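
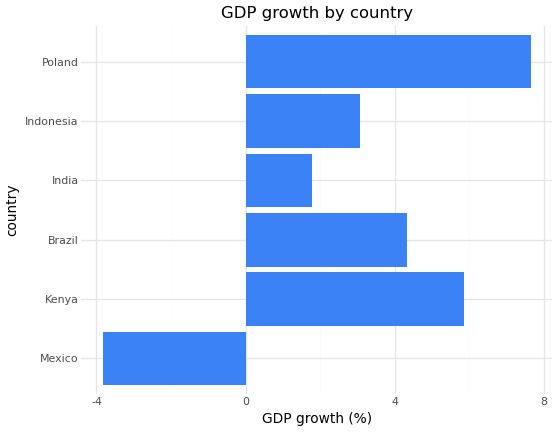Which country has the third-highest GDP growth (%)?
Brazil

Top 4: Poland ≈ 8, Kenya ≈ 6, Brazil ≈ 4, Indonesia ≈ 3.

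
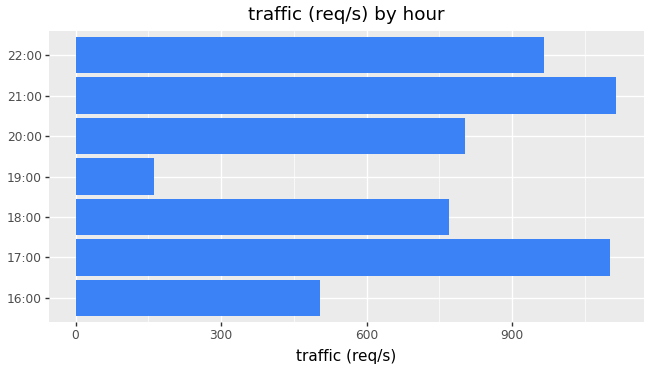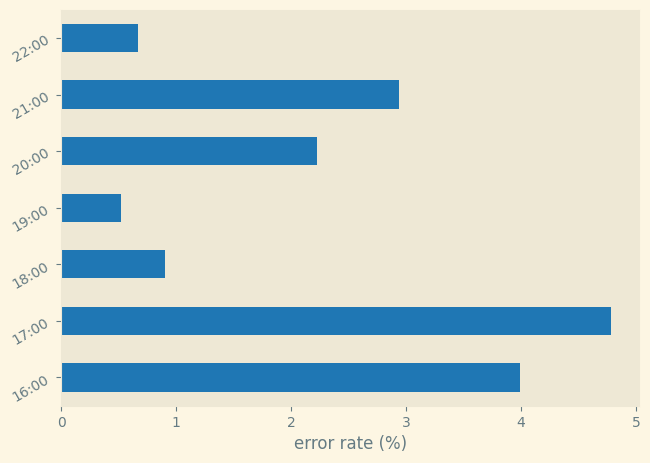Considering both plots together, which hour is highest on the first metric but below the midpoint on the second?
22:00

Chart 2 median error rate (%) ≈ 2; below-median hours: 18:00, 19:00, 22:00. Among those, 22:00 has the highest traffic (req/s) (≈ 1000).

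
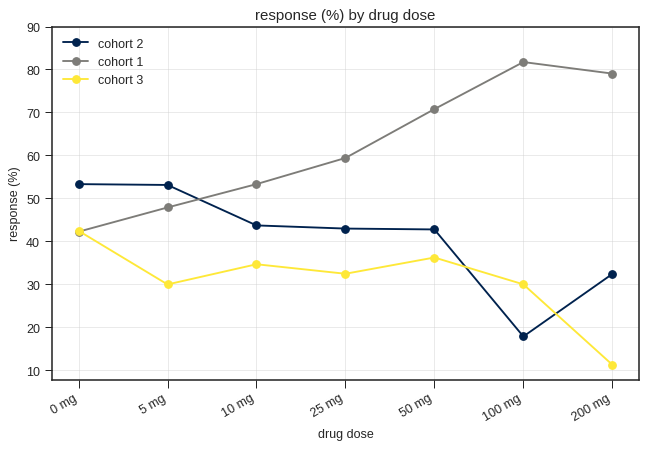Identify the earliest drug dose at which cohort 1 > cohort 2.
5 mg: cohort 1 ≈ 50 vs cohort 2 ≈ 50 (not yet); 10 mg: cohort 1 ≈ 50 vs cohort 2 ≈ 40 (first crossover).

10 mg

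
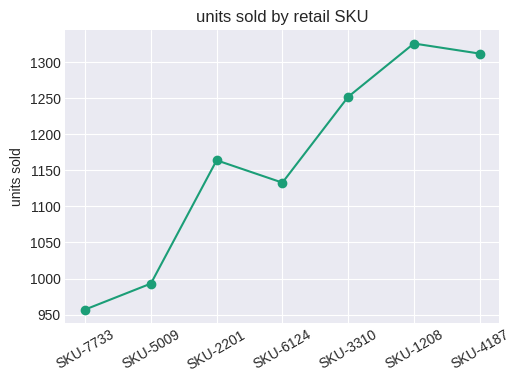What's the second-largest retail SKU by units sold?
SKU-4187

Top 3: SKU-1208 ≈ 1350, SKU-4187 ≈ 1300, SKU-3310 ≈ 1250.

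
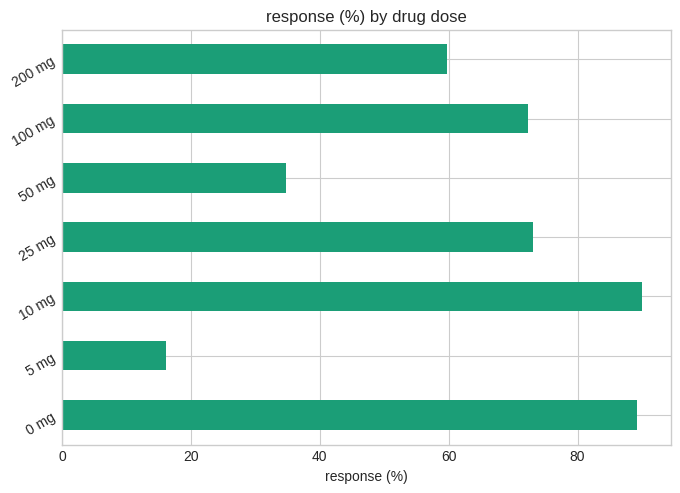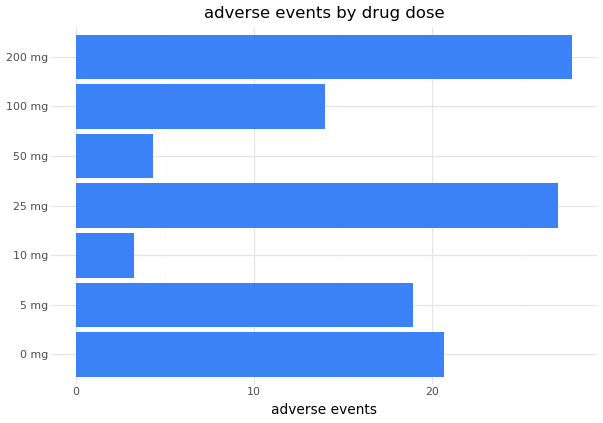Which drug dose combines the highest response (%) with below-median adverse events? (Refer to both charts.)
Chart 2 median adverse events ≈ 20; below-median drug doses: 10 mg, 50 mg, 100 mg. Among those, 10 mg has the highest response (%) (≈ 90).

10 mg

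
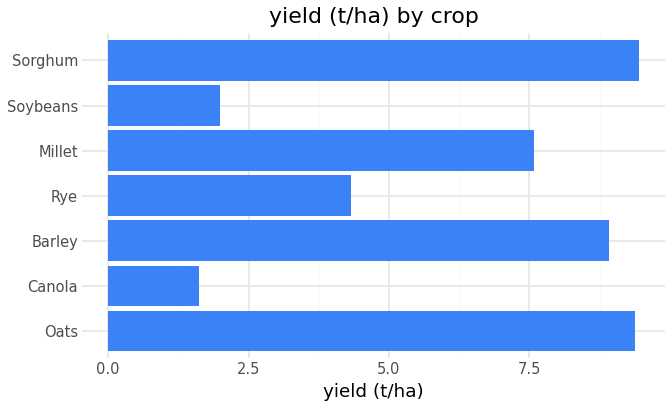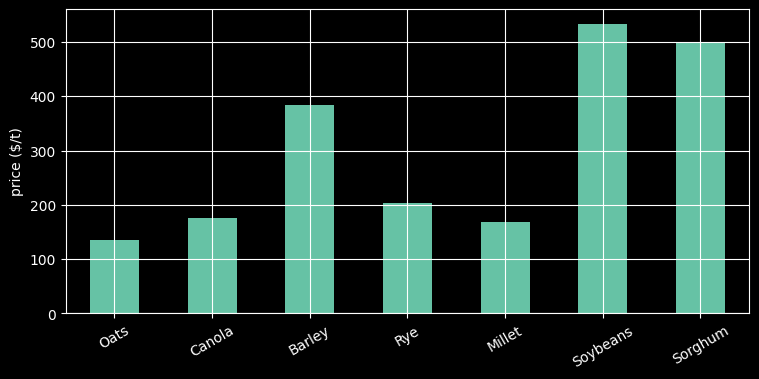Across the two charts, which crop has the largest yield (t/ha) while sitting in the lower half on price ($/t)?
Oats

Chart 2 median price ($/t) ≈ 200; below-median crops: Oats, Canola, Millet. Among those, Oats has the highest yield (t/ha) (≈ 9).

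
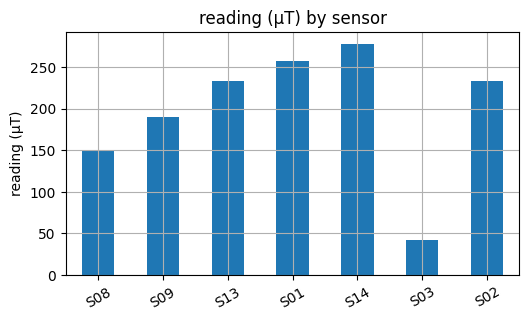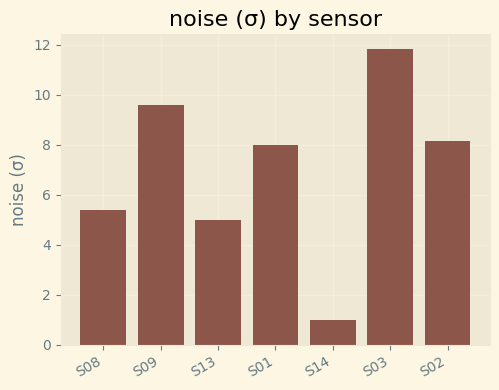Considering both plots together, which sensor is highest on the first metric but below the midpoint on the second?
Chart 2 median noise (σ) ≈ 8; below-median sensors: S08, S13, S14. Among those, S14 has the highest reading (µT) (≈ 300).

S14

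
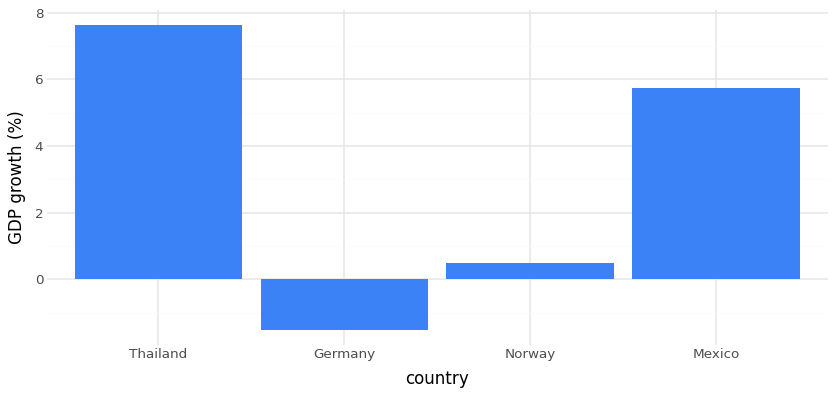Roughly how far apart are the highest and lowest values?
≈ 10

Max Thailand ≈ 8, min Germany ≈ -2; range ≈ 10.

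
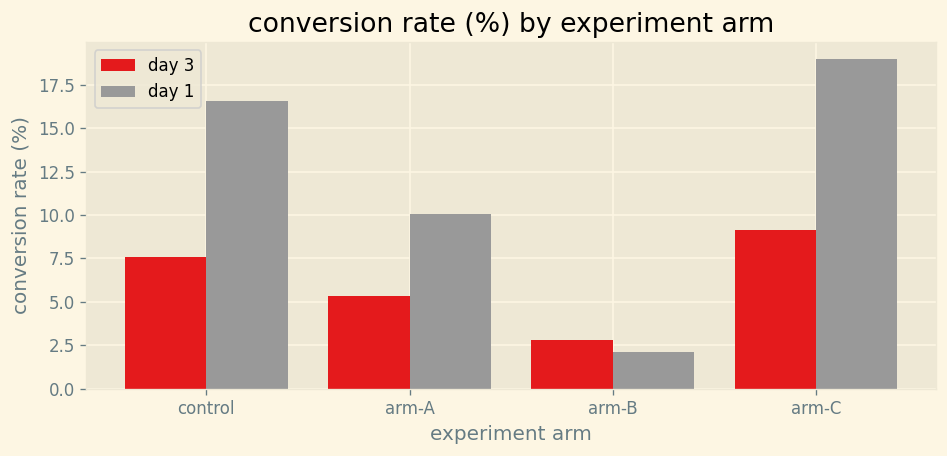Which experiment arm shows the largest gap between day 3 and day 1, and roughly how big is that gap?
arm-C: day 3 ≈ 10, day 1 ≈ 20 → gap ≈ 10. Next-largest (control) is only ≈ 8.

arm-C, ≈ 10 %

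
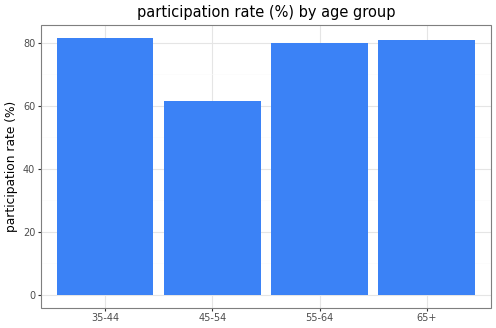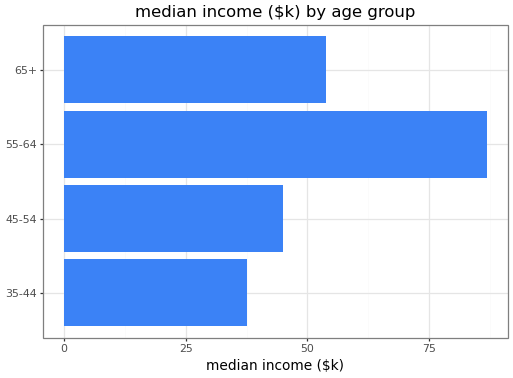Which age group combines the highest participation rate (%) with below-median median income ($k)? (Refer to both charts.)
Chart 2 median median income ($k) ≈ 50; below-median age groups: 35-44, 45-54. Among those, 35-44 has the highest participation rate (%) (≈ 80).

35-44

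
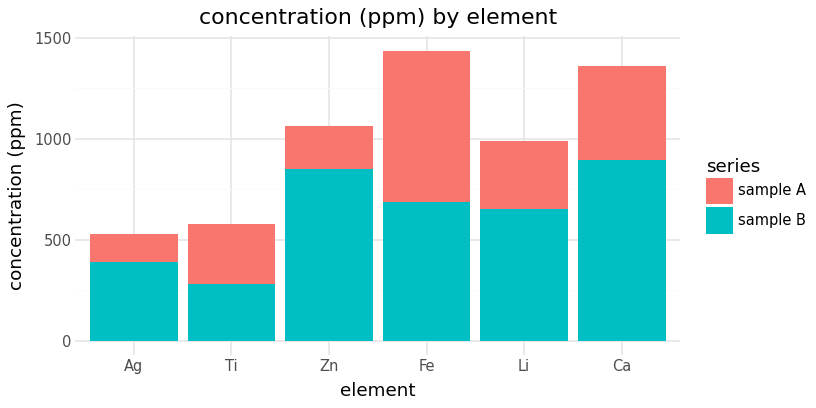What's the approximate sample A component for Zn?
sample A top ≈ 1000, bottom ≈ 800; segment ≈ 200.

≈ 200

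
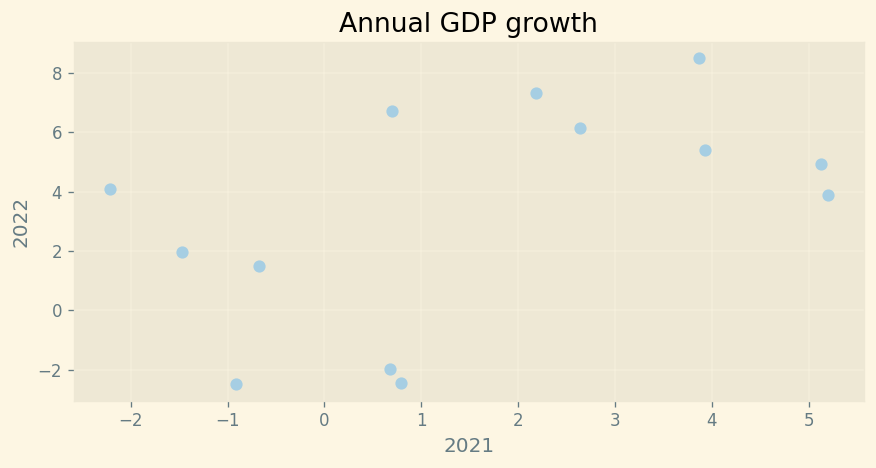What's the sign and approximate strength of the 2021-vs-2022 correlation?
positive, moderate

Points are positively correlated; moderate (|r| ≈ 0.5).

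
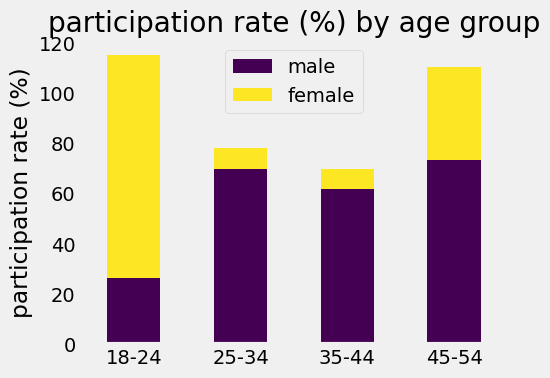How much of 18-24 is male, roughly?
male top ≈ 30, bottom ≈ 0; segment ≈ 30.

≈ 30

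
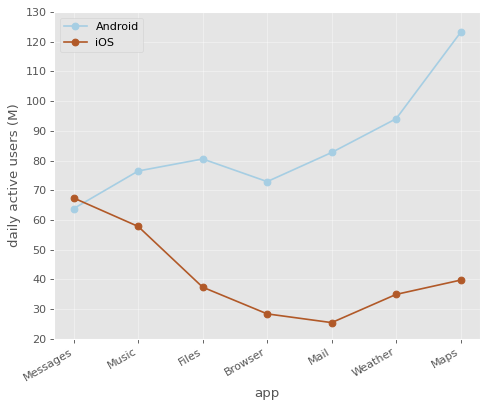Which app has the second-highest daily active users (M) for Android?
Top 3 for Android: Maps ≈ 120, Weather ≈ 90, Mail ≈ 80.

Weather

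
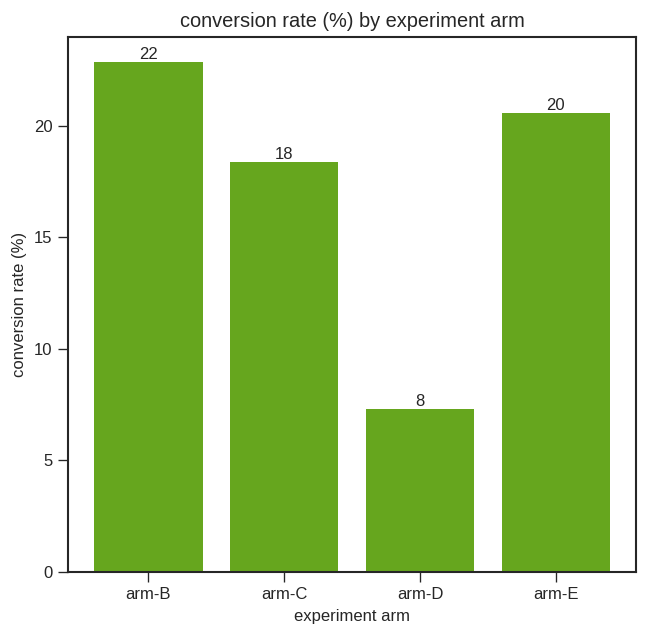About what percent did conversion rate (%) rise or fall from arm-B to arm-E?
≈ -9.1%

arm-B ≈ 22, arm-E ≈ 20; (20 − 22) / 22 ≈ -9.1%.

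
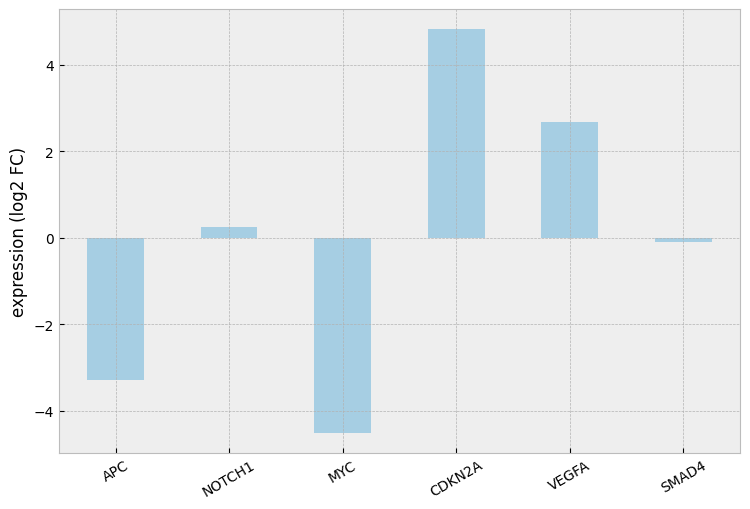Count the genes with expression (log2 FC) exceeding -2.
4

Above -2: NOTCH1, CDKN2A, VEGFA, SMAD4.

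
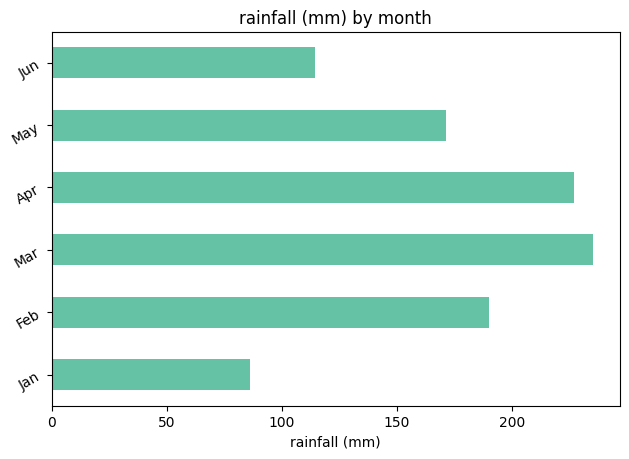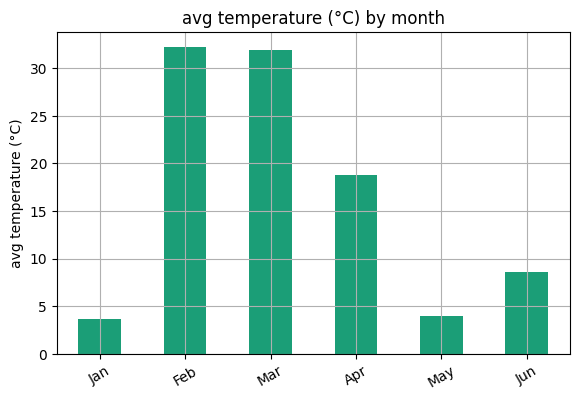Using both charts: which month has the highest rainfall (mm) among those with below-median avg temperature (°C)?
May

Chart 2 median avg temperature (°C) ≈ 15; below-median months: Jan, May, Jun. Among those, May has the highest rainfall (mm) (≈ 175).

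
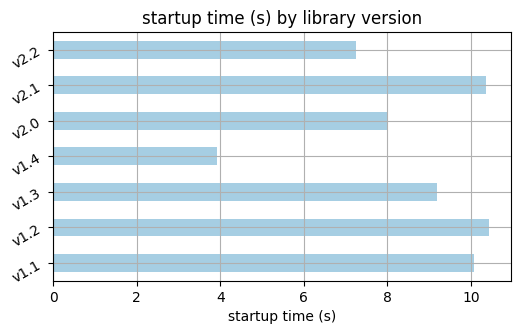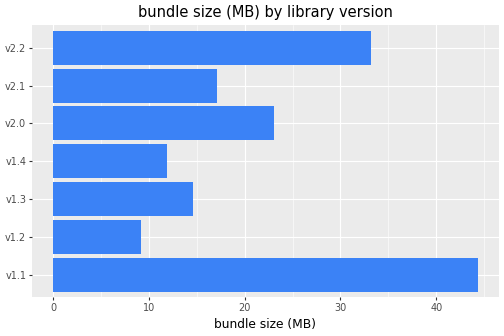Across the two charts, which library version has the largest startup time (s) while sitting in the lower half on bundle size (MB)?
Chart 2 median bundle size (MB) ≈ 15; below-median library versions: v1.2, v1.3, v1.4. Among those, v1.2 has the highest startup time (s) (≈ 10).

v1.2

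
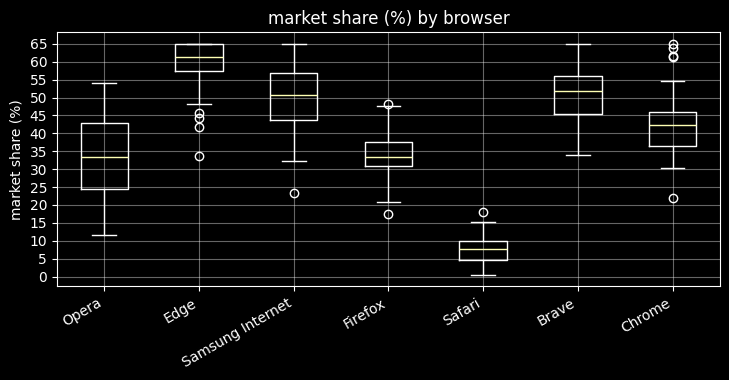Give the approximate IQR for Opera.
≈ 20

Q3 ≈ 45, Q1 ≈ 25; IQR ≈ 20.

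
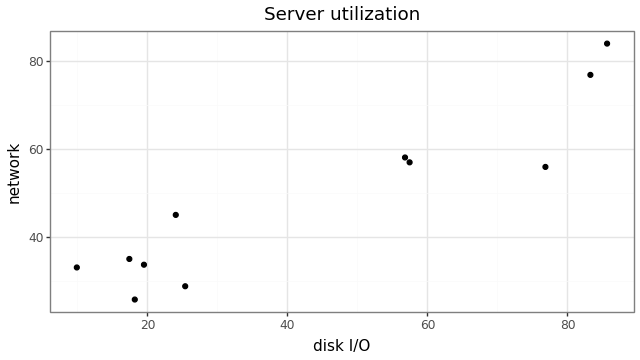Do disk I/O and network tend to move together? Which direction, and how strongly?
Points are positively correlated; strong (|r| ≈ 0.9).

positive, strong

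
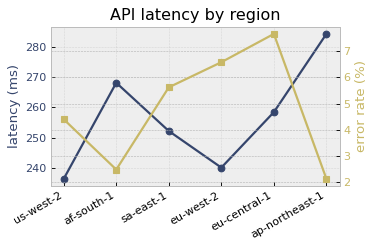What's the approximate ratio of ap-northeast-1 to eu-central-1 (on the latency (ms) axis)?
ap-northeast-1 ≈ 285, eu-central-1 ≈ 260; 285/260 ≈ 1.1.

≈ 1.1×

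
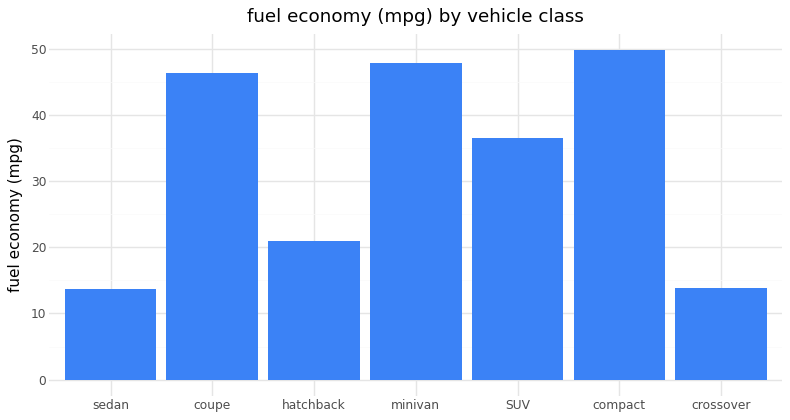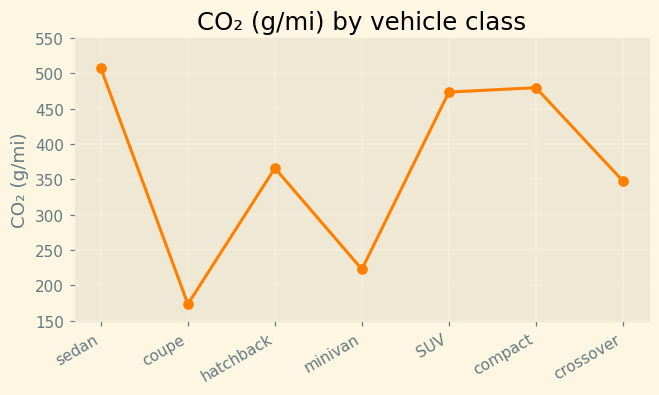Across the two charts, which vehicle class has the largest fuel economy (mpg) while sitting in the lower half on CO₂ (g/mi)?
Chart 2 median CO₂ (g/mi) ≈ 350; below-median vehicle classes: coupe, minivan, crossover. Among those, minivan has the highest fuel economy (mpg) (≈ 50).

minivan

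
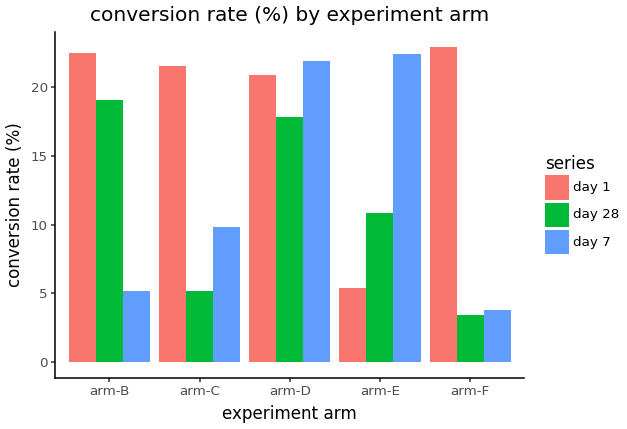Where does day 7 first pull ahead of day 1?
arm-C: day 7 ≈ 10 vs day 1 ≈ 22 (not yet); arm-D: day 7 ≈ 22 vs day 1 ≈ 20 (first crossover).

arm-D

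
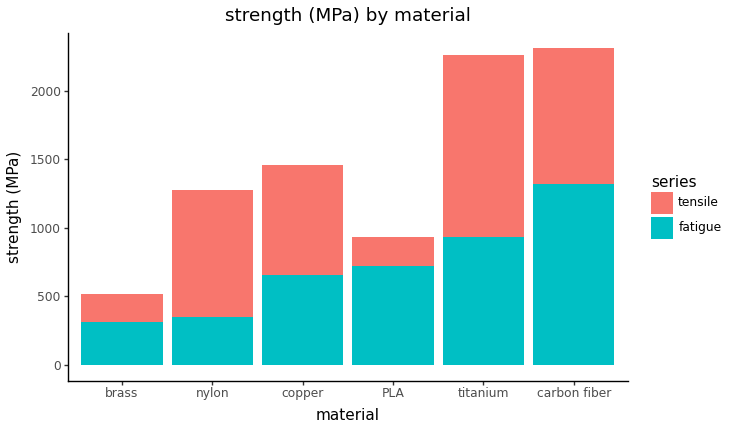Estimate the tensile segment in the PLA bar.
≈ 200

tensile top ≈ 1000, bottom ≈ 800; segment ≈ 200.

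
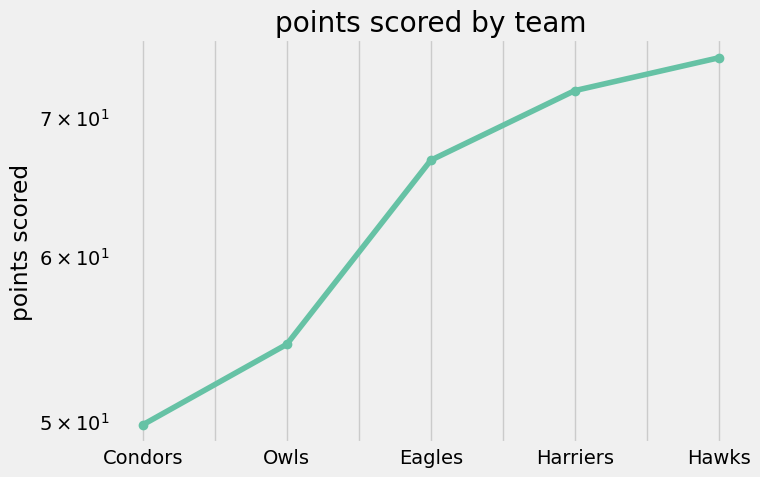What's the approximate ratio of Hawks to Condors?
Hawks ≈ 75, Condors ≈ 50; 75/50 ≈ 1.5.

≈ 1.5×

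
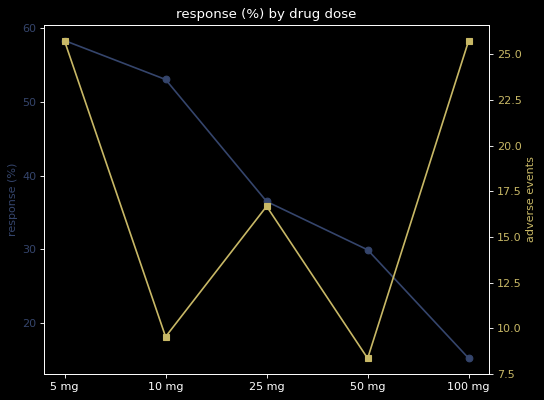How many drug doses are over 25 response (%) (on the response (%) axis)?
Above 25: 5 mg, 10 mg, 25 mg, 50 mg.

4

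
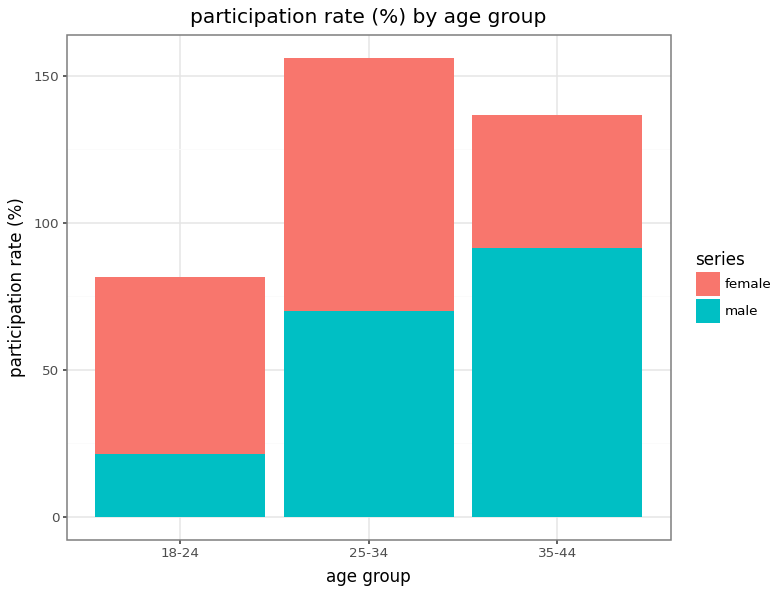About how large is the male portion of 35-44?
male top ≈ 100, bottom ≈ 0; segment ≈ 100.

≈ 100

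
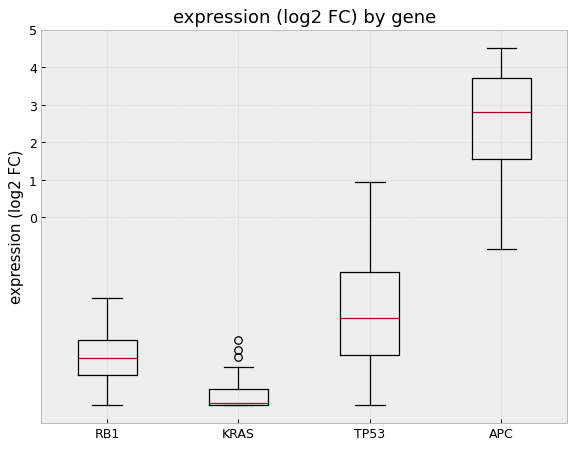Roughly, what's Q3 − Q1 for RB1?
Q3 ≈ -3, Q1 ≈ -4; IQR ≈ 1.

≈ 1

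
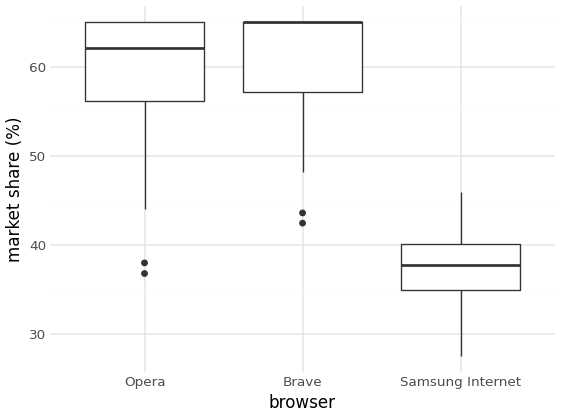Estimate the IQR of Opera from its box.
Q3 ≈ 65, Q1 ≈ 55; IQR ≈ 10.

≈ 10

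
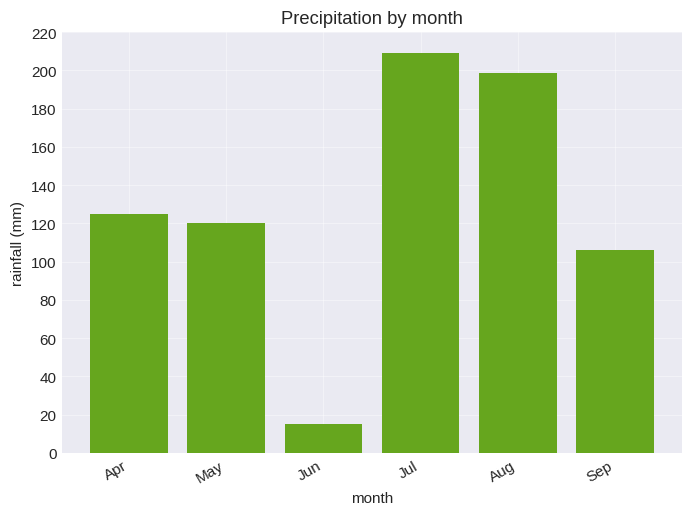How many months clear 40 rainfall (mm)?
Above 40: Apr, May, Jul, Aug, Sep.

5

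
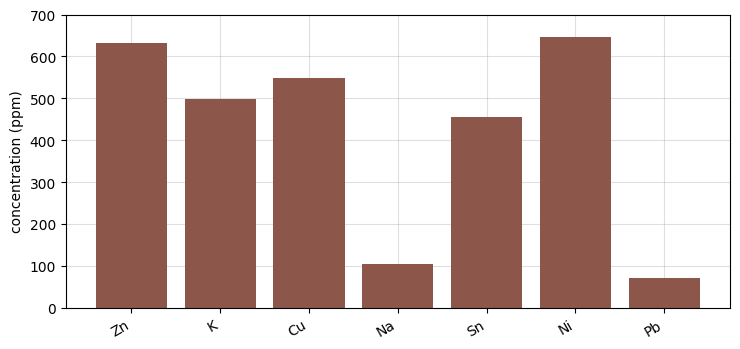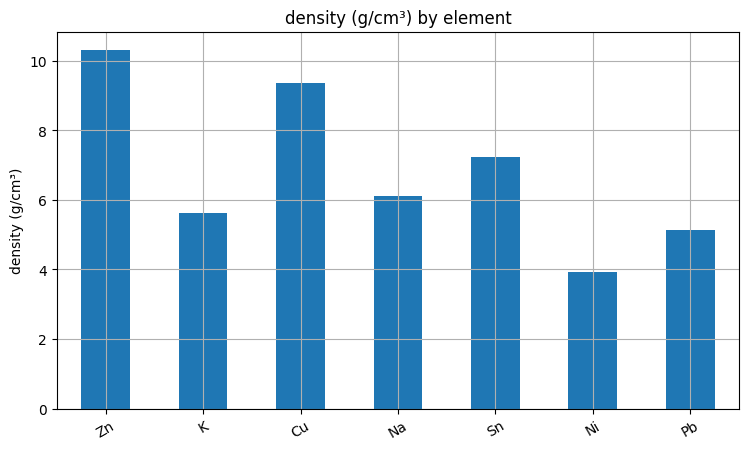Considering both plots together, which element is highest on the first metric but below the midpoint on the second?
Ni

Chart 2 median density (g/cm³) ≈ 6; below-median elements: K, Ni, Pb. Among those, Ni has the highest concentration (ppm) (≈ 600).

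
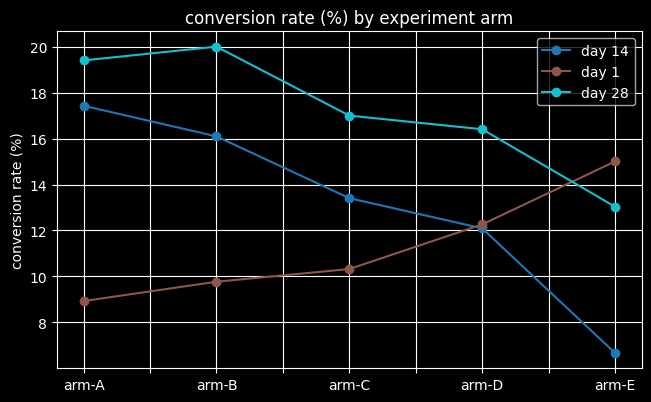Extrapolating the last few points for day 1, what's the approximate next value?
Last three: 10, 12, 16 → slope ≈ 3/step → next ≈ 19.

≈ 19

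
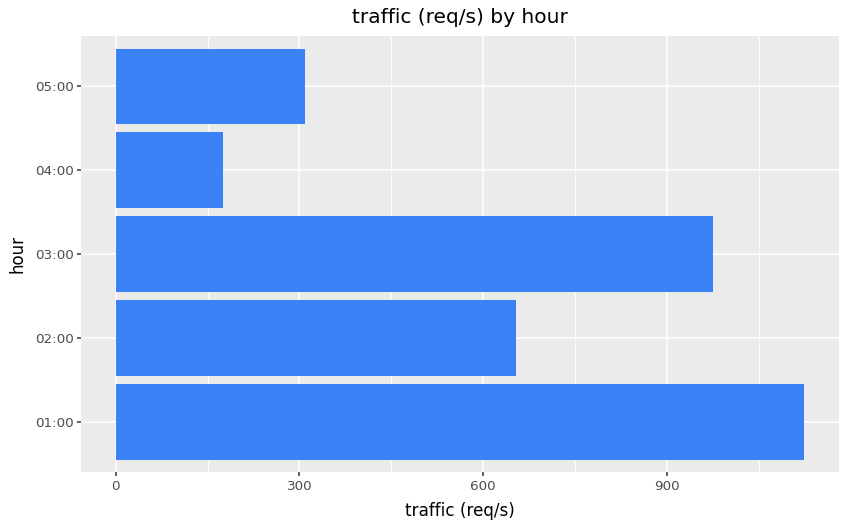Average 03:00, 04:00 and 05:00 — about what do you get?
≈ 500

(1000 + 200 + 300) / 3 ≈ 500.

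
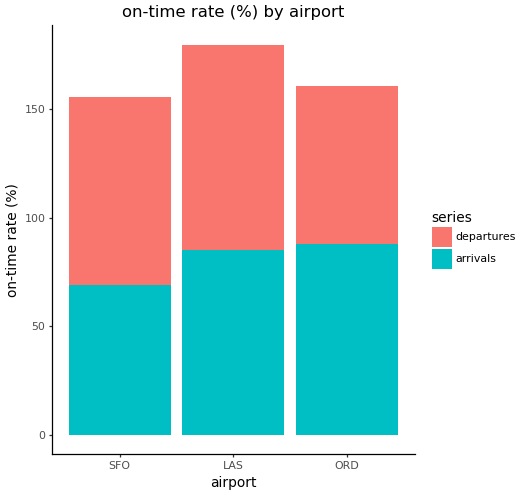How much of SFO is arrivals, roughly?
≈ 60

arrivals top ≈ 60, bottom ≈ 0; segment ≈ 60.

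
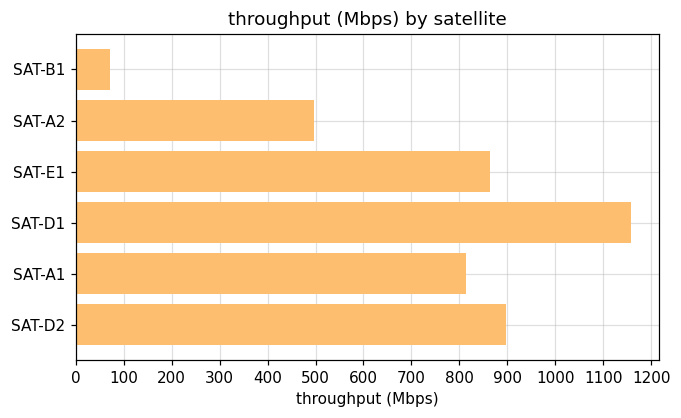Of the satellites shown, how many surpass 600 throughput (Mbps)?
4

Above 600: SAT-E1, SAT-D1, SAT-A1, SAT-D2.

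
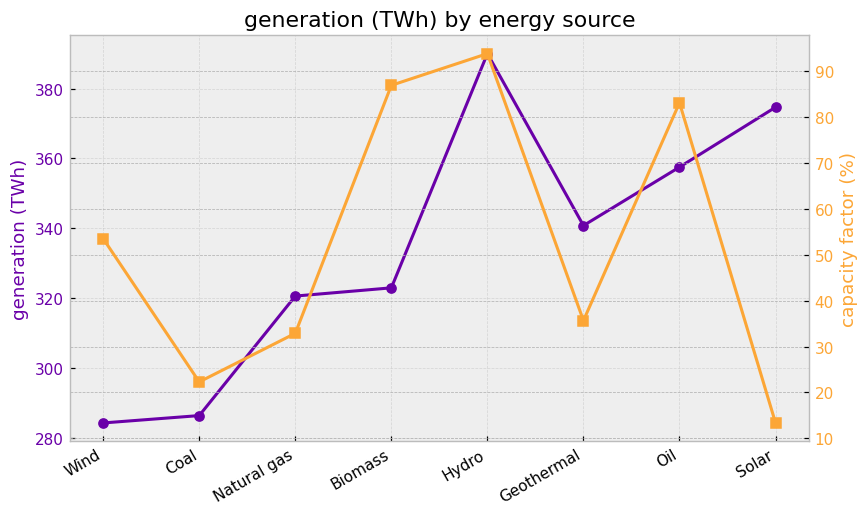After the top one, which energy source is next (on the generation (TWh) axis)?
Top 3 (on the generation (TWh) axis): Hydro ≈ 390, Solar ≈ 370, Oil ≈ 360.

Solar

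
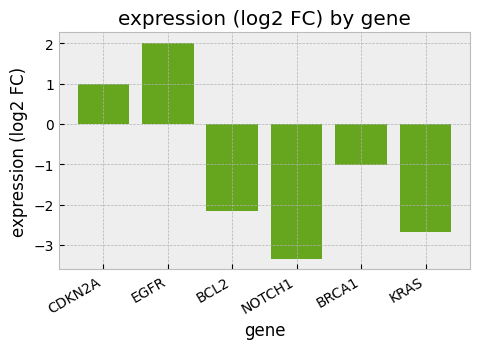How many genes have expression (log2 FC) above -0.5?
2

Above -0.5: CDKN2A, EGFR.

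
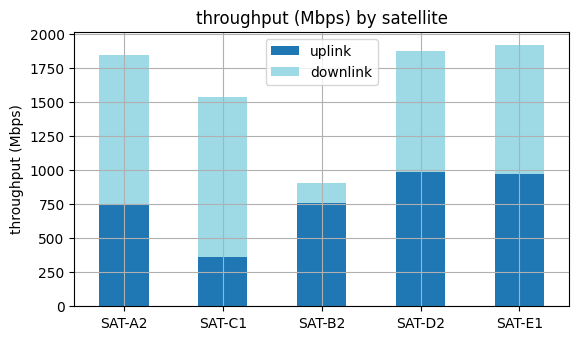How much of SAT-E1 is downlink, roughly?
≈ 1000

downlink top ≈ 2000, bottom ≈ 1000; segment ≈ 1000.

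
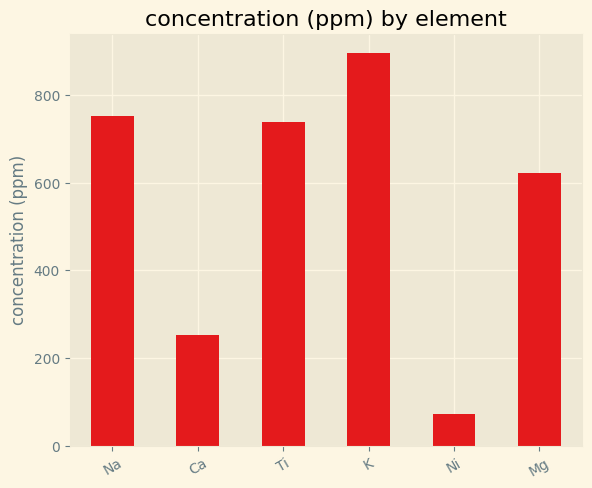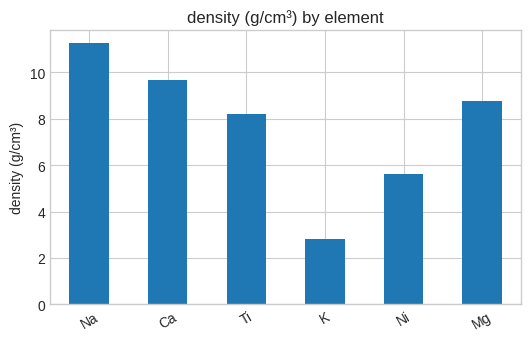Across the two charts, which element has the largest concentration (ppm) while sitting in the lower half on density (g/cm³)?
K

Chart 2 median density (g/cm³) ≈ 8; below-median elements: Ti, K, Ni. Among those, K has the highest concentration (ppm) (≈ 900).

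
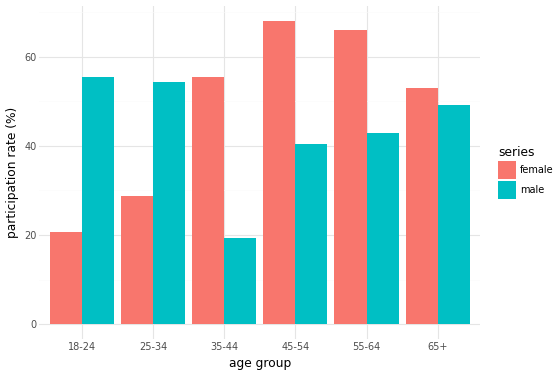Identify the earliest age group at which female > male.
25-34: female ≈ 30 vs male ≈ 50 (not yet); 35-44: female ≈ 60 vs male ≈ 20 (first crossover).

35-44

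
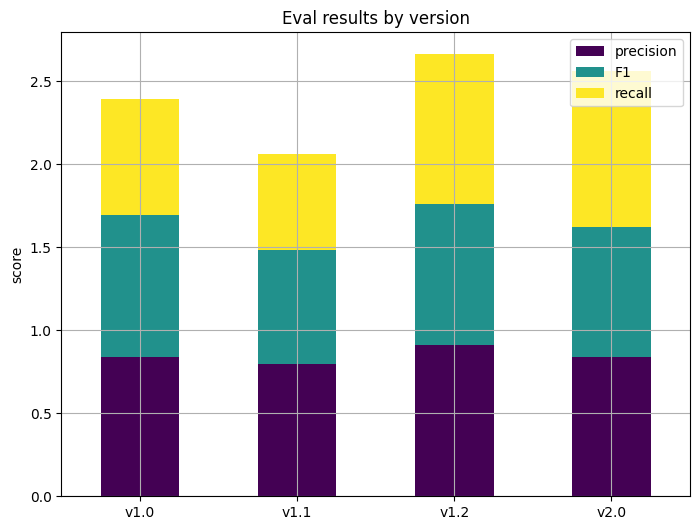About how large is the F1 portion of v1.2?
F1 top ≈ 2.0, bottom ≈ 1.0; segment ≈ 1.0.

≈ 1.0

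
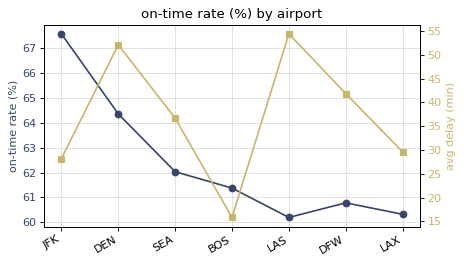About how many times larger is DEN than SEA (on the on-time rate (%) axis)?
DEN ≈ 64, SEA ≈ 62; 64/62 ≈ 1.03.

≈ 1.03×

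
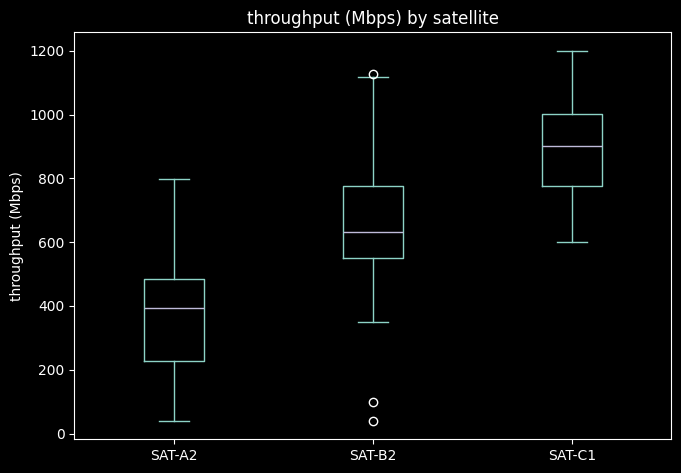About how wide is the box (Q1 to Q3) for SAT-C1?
≈ 200

Q3 ≈ 1000, Q1 ≈ 800; IQR ≈ 200.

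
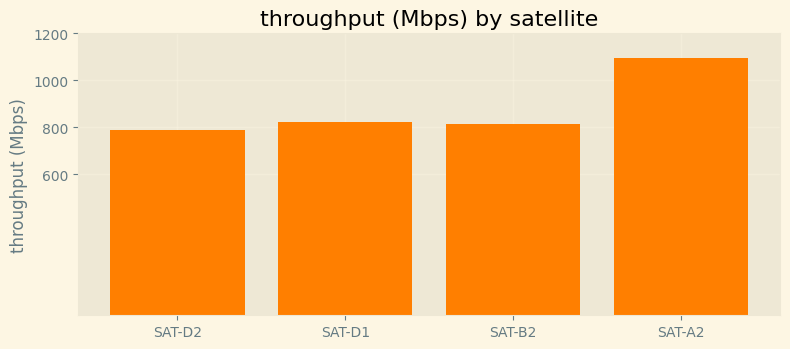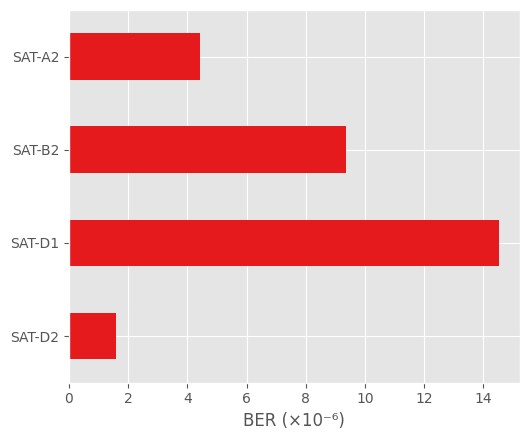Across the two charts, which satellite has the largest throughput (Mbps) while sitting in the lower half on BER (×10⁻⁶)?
Chart 2 median BER (×10⁻⁶) ≈ 6; below-median satellites: SAT-D2, SAT-A2. Among those, SAT-A2 has the highest throughput (Mbps) (≈ 1000).

SAT-A2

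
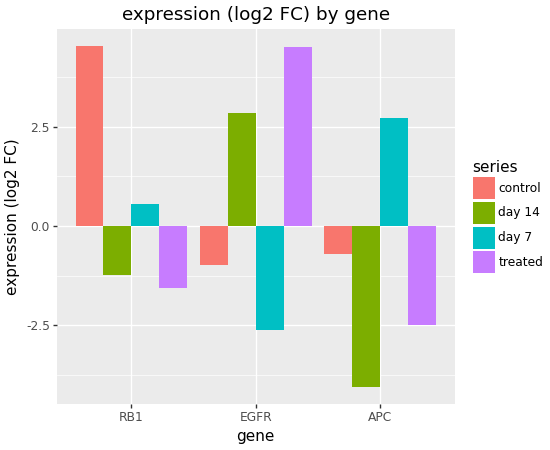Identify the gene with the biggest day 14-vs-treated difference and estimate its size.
EGFR: day 14 ≈ 3, treated ≈ 5 → gap ≈ 2. Next-largest (APC) is only ≈ 1.

EGFR, ≈ 2 log2 FC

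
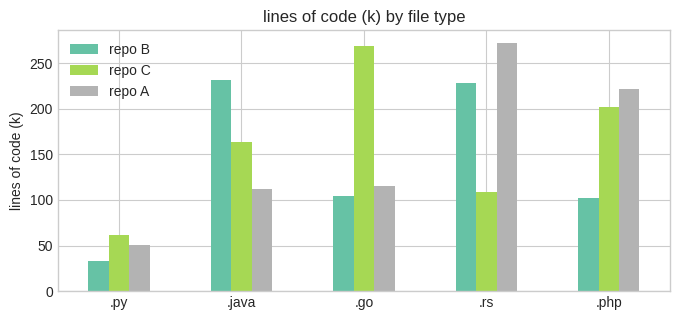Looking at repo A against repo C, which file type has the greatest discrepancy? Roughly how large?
.rs, ≈ 175 k

.rs: repo A ≈ 275, repo C ≈ 100 → gap ≈ 175. Next-largest (.go) is only ≈ 150.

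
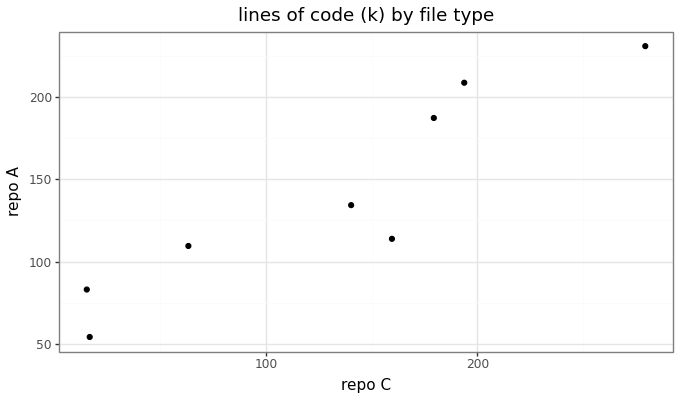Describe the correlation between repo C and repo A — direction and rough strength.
Points are positively correlated; strong (|r| ≈ 0.9).

positive, strong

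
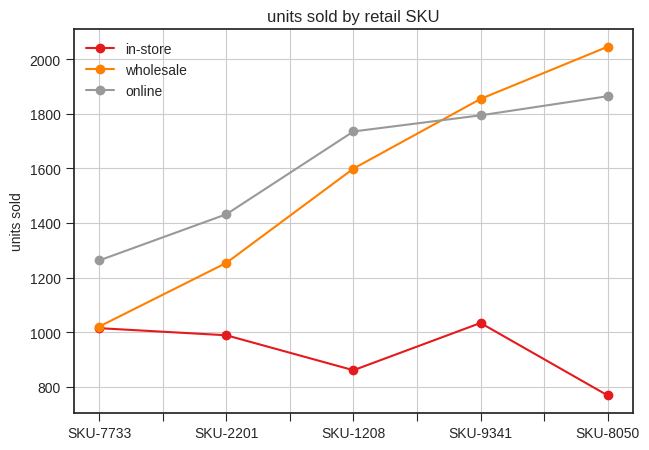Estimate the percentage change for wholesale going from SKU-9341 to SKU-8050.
SKU-9341 ≈ 1800, SKU-8050 ≈ 2000; (2000 − 1800) / 1800 ≈ +11.1%.

≈ +11.1%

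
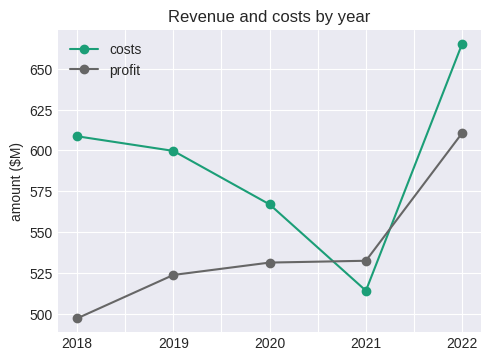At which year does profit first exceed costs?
2021

2020: profit ≈ 540 vs costs ≈ 560 (not yet); 2021: profit ≈ 540 vs costs ≈ 520 (first crossover).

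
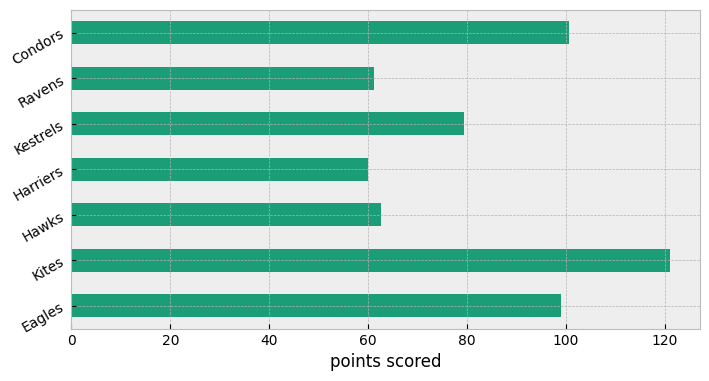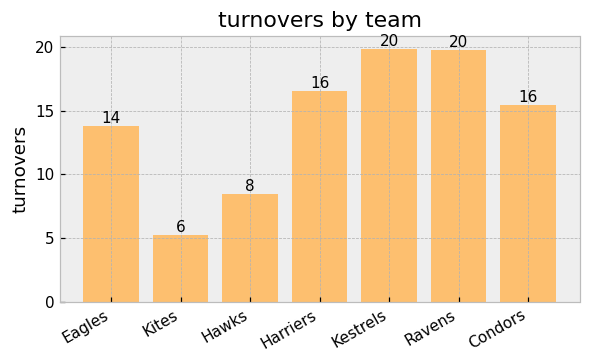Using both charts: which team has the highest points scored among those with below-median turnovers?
Kites

Chart 2 median turnovers ≈ 16; below-median teams: Eagles, Kites, Hawks. Among those, Kites has the highest points scored (≈ 120).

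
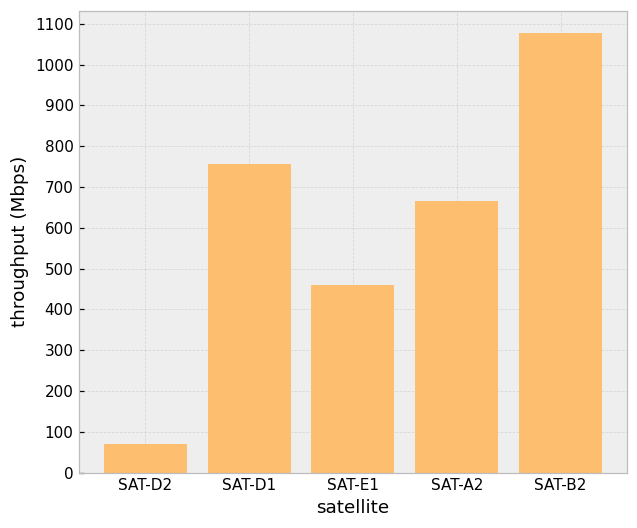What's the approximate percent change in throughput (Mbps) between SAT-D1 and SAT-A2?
≈ -12.5%

SAT-D1 ≈ 800, SAT-A2 ≈ 700; (700 − 800) / 800 ≈ -12.5%.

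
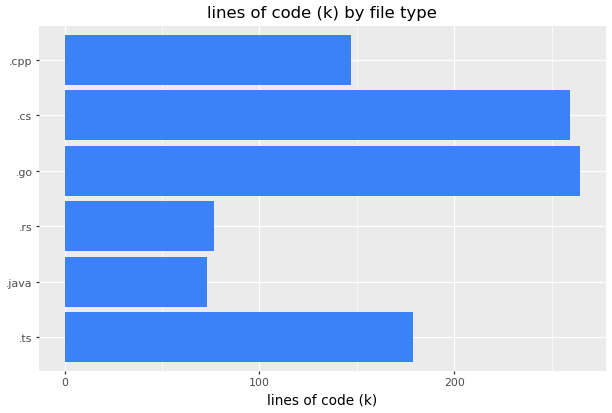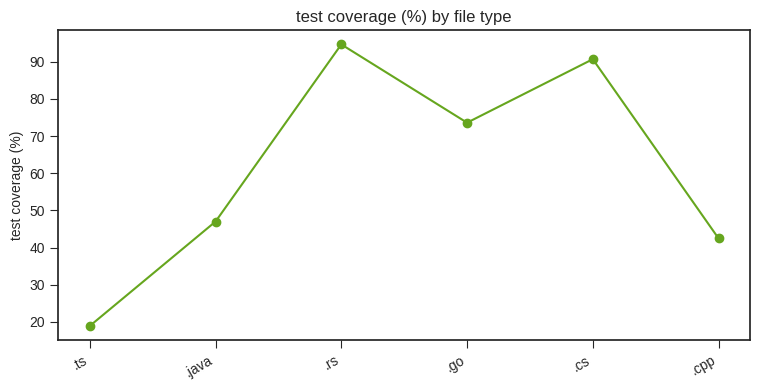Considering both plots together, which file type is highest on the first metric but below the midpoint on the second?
Chart 2 median test coverage (%) ≈ 60; below-median file types: .ts, .java, .cpp. Among those, .ts has the highest lines of code (k) (≈ 175).

.ts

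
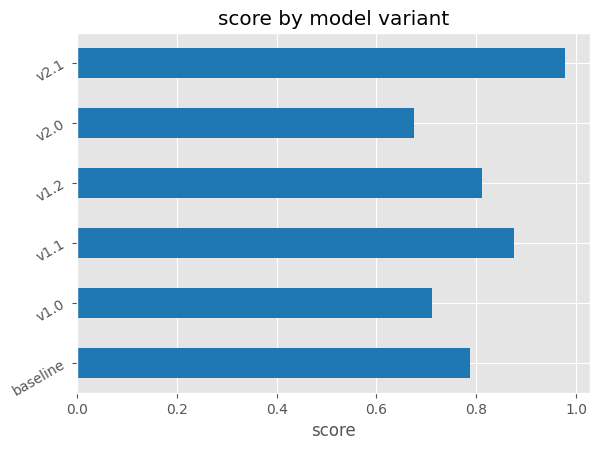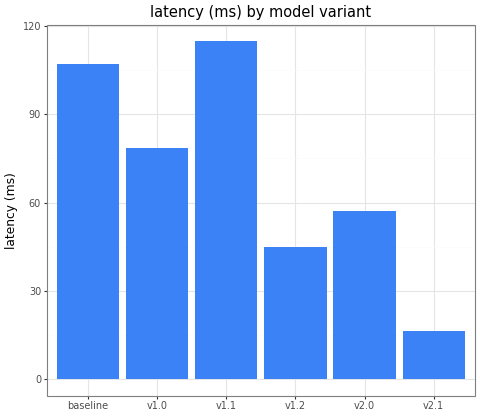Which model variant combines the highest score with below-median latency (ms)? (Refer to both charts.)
Chart 2 median latency (ms) ≈ 60; below-median model variants: v1.2, v2.0, v2.1. Among those, v2.1 has the highest score (≈ 1).

v2.1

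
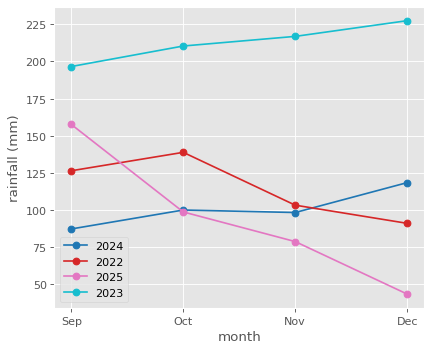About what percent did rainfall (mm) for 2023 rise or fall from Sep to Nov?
≈ +10%

Sep ≈ 200, Nov ≈ 220; (220 − 200) / 200 ≈ +10%.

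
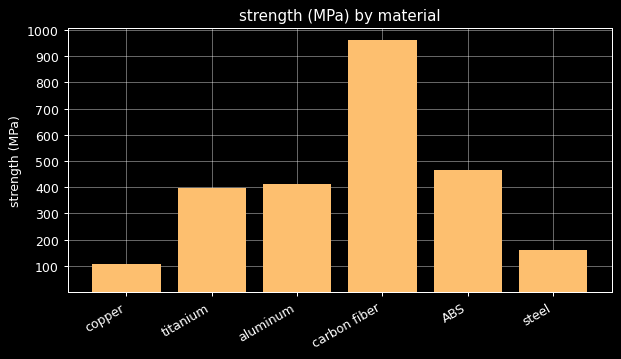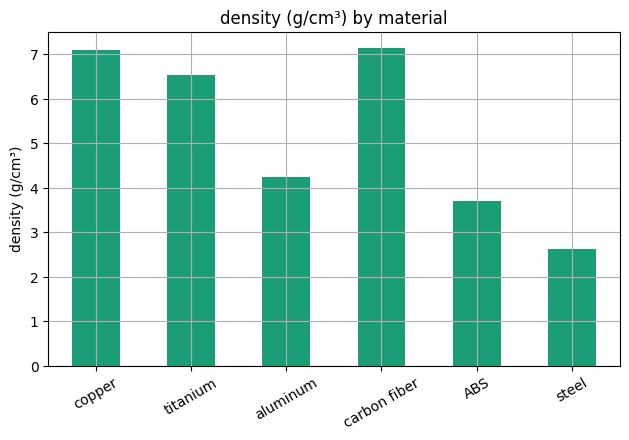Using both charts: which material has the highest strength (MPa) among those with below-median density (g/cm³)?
Chart 2 median density (g/cm³) ≈ 5; below-median materials: aluminum, ABS, steel. Among those, ABS has the highest strength (MPa) (≈ 500).

ABS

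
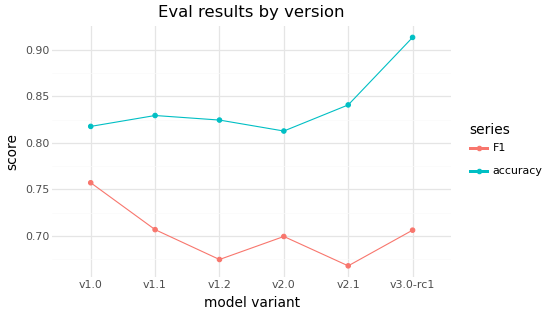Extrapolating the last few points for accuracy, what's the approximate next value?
≈ 0.95

Last three: 0.80, 0.85, 0.90 → slope ≈ 0.05/step → next ≈ 0.95.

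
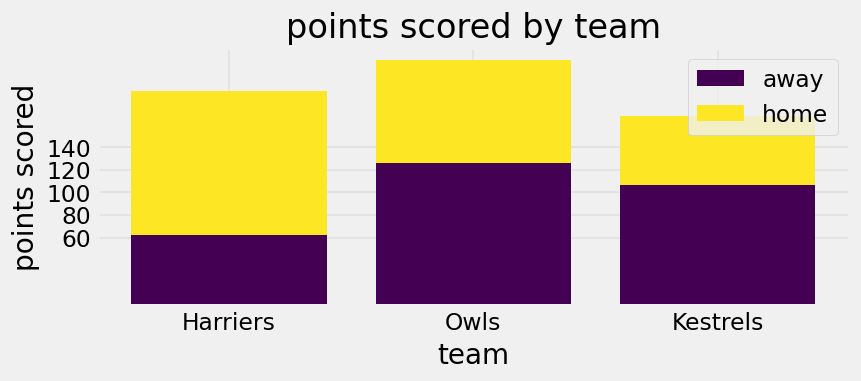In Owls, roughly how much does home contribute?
≈ 100

home top ≈ 220, bottom ≈ 120; segment ≈ 100.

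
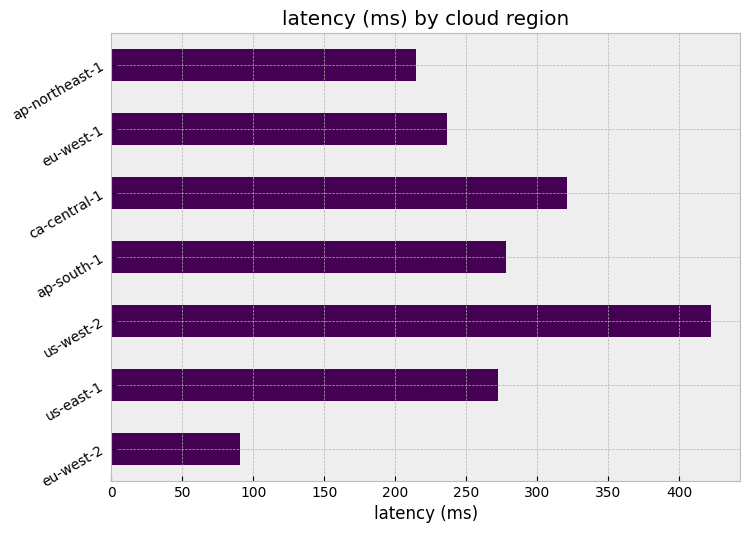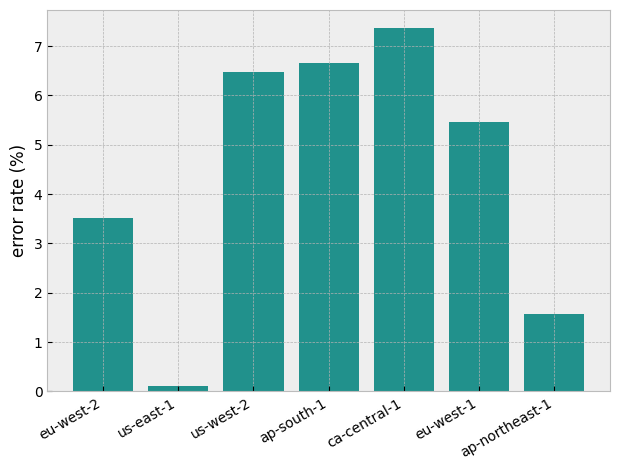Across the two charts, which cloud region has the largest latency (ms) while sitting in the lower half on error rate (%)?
us-east-1

Chart 2 median error rate (%) ≈ 5; below-median cloud regions: eu-west-2, us-east-1, ap-northeast-1. Among those, us-east-1 has the highest latency (ms) (≈ 250).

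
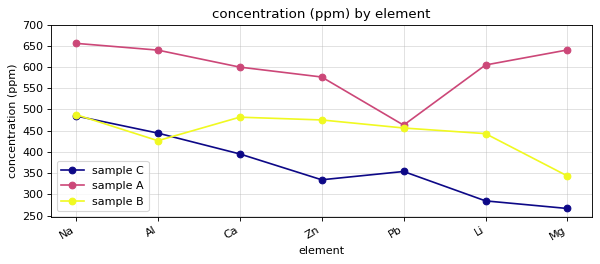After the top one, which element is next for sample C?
Al

Top 3 for sample C: Na ≈ 500, Al ≈ 450, Ca ≈ 400.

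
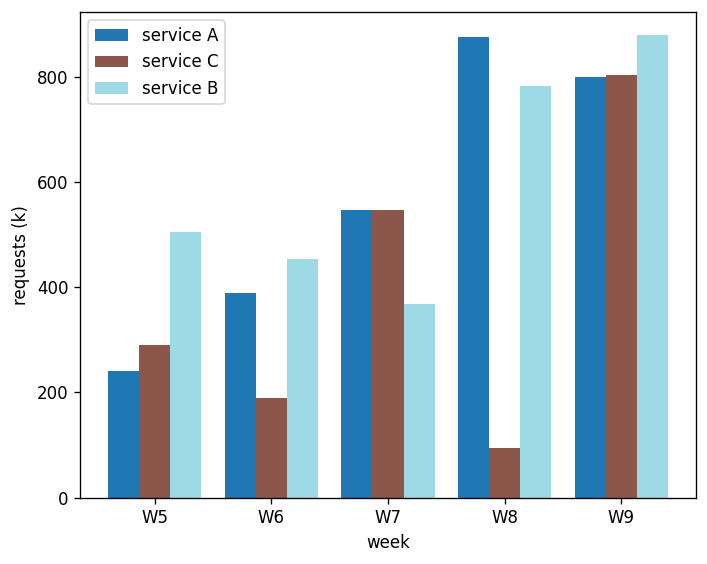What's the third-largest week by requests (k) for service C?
W5

Top 4 for service C: W9 ≈ 800, W7 ≈ 500, W5 ≈ 300, W6 ≈ 200.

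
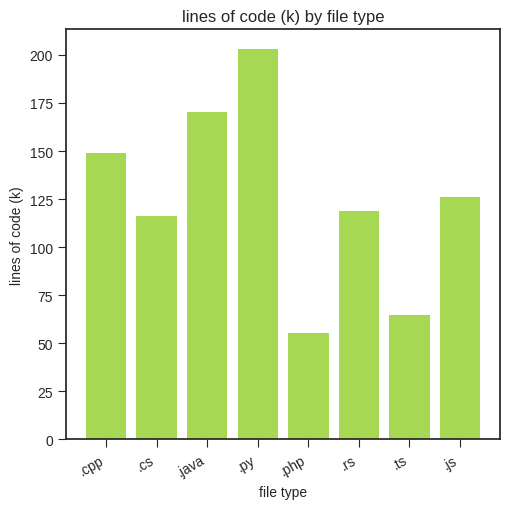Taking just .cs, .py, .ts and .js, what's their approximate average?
(120 + 200 + 60 + 120) / 4 ≈ 125.

≈ 125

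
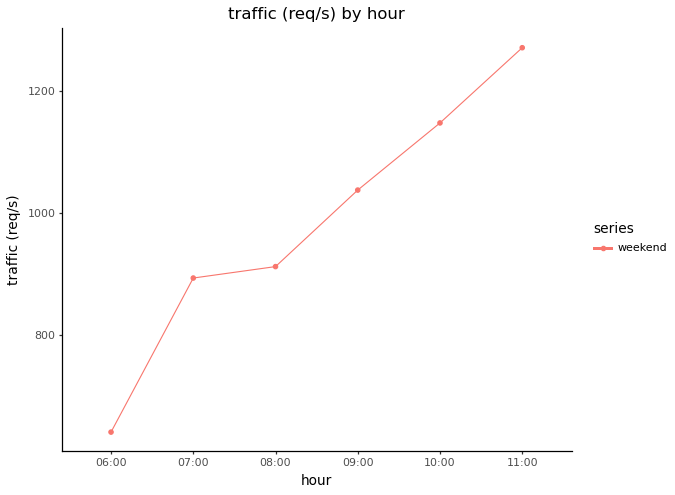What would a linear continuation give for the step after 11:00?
Last three: 1000, 1100, 1300 → slope ≈ 150/step → next ≈ 1450.

≈ 1450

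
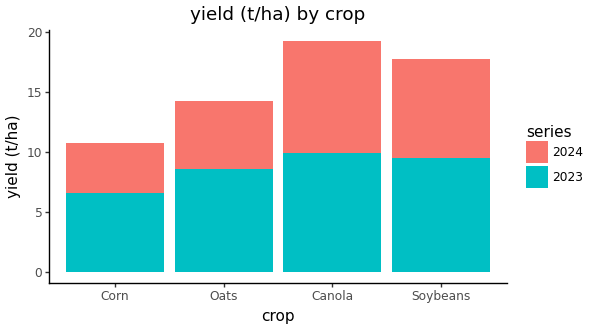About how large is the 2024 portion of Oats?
2024 top ≈ 14, bottom ≈ 8; segment ≈ 6.

≈ 6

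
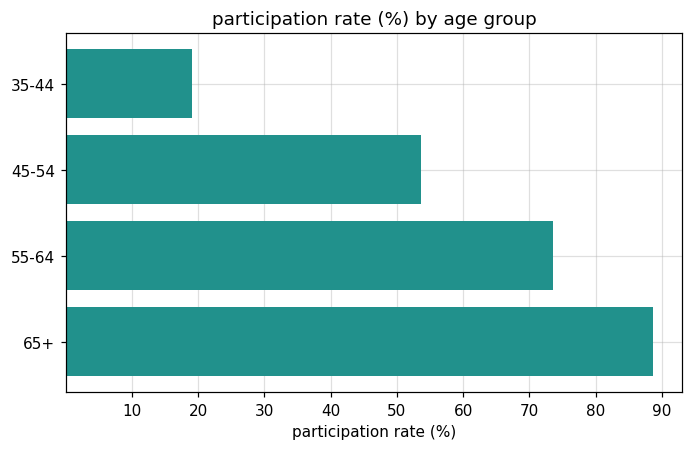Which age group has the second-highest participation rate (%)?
Top 3: 65+ ≈ 90, 55-64 ≈ 70, 45-54 ≈ 50.

55-64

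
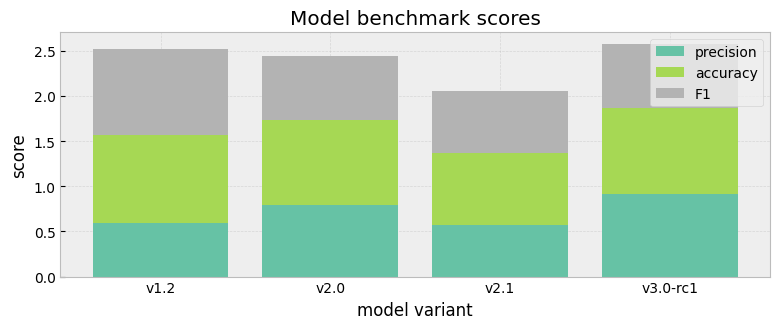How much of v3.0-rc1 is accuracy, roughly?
accuracy top ≈ 2.0, bottom ≈ 1.0; segment ≈ 1.0.

≈ 1.0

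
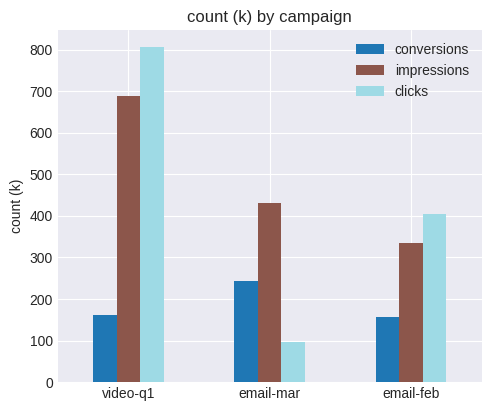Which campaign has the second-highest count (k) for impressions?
Top 3 for impressions: video-q1 ≈ 700, email-mar ≈ 400, email-feb ≈ 300.

email-mar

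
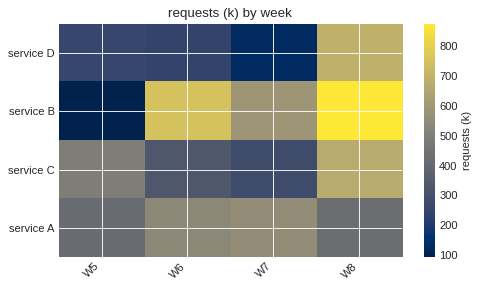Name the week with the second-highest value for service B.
Top 3 for service B: W8 ≈ 900, W6 ≈ 800, W7 ≈ 600.

W6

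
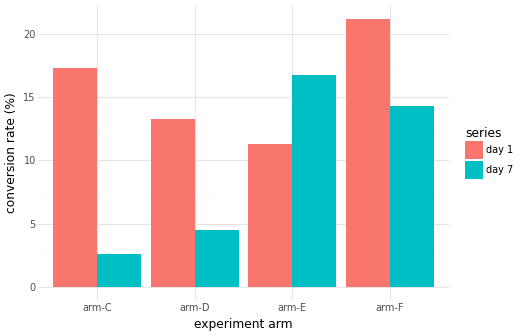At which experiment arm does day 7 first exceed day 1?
arm-E

arm-D: day 7 ≈ 4 vs day 1 ≈ 14 (not yet); arm-E: day 7 ≈ 16 vs day 1 ≈ 12 (first crossover).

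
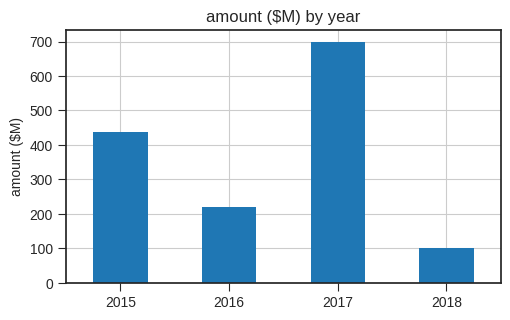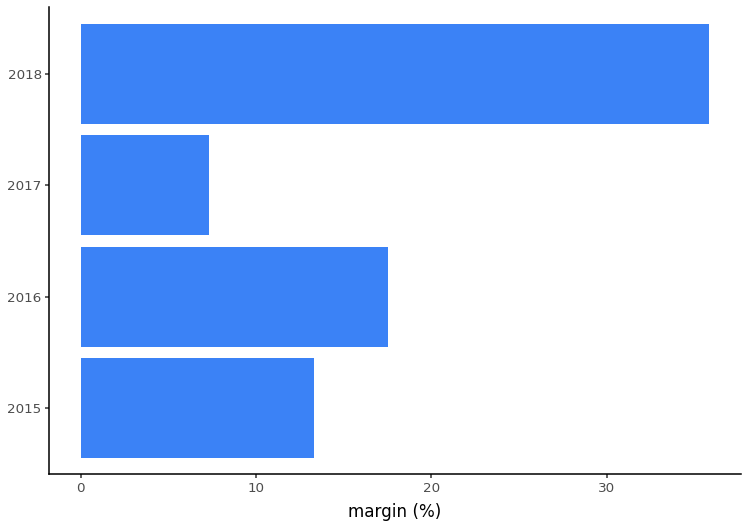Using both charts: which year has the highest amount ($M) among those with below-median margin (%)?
2017

Chart 2 median margin (%) ≈ 15; below-median years: 2015, 2017. Among those, 2017 has the highest amount ($M) (≈ 700).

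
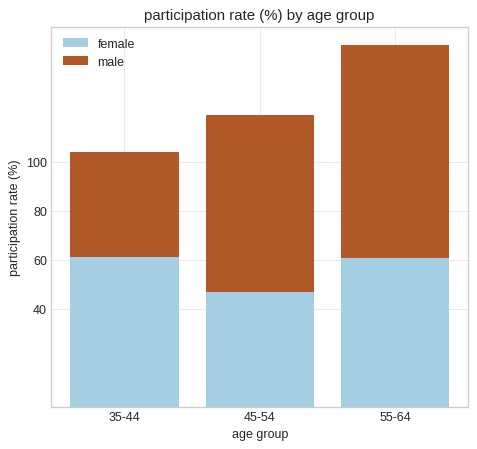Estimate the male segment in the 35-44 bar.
male top ≈ 100, bottom ≈ 60; segment ≈ 40.

≈ 40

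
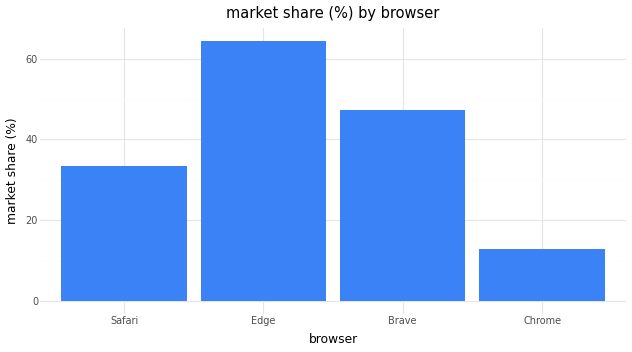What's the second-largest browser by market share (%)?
Brave

Top 3: Edge ≈ 60, Brave ≈ 50, Safari ≈ 30.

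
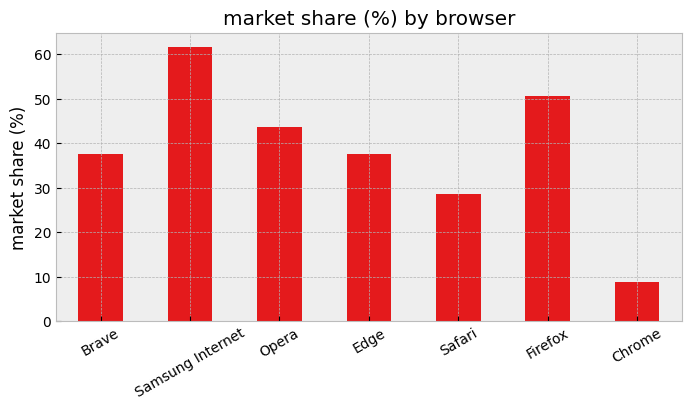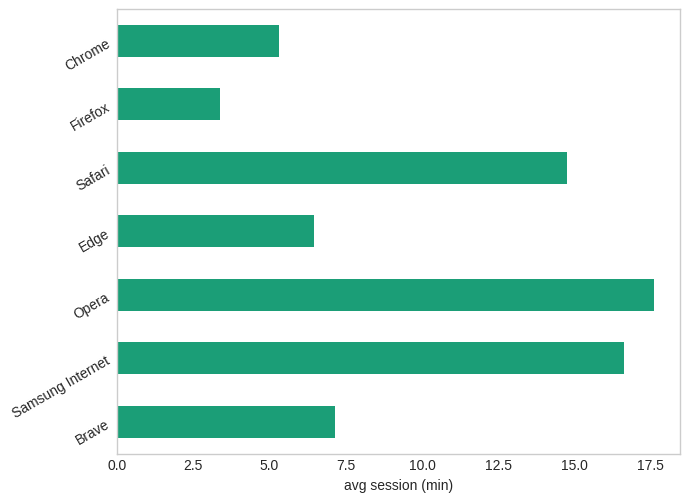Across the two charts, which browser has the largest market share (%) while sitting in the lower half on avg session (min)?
Chart 2 median avg session (min) ≈ 8; below-median browsers: Edge, Firefox, Chrome. Among those, Firefox has the highest market share (%) (≈ 50).

Firefox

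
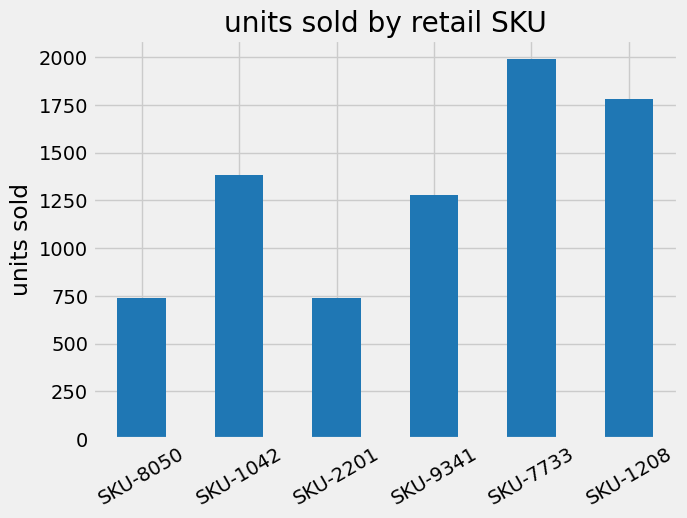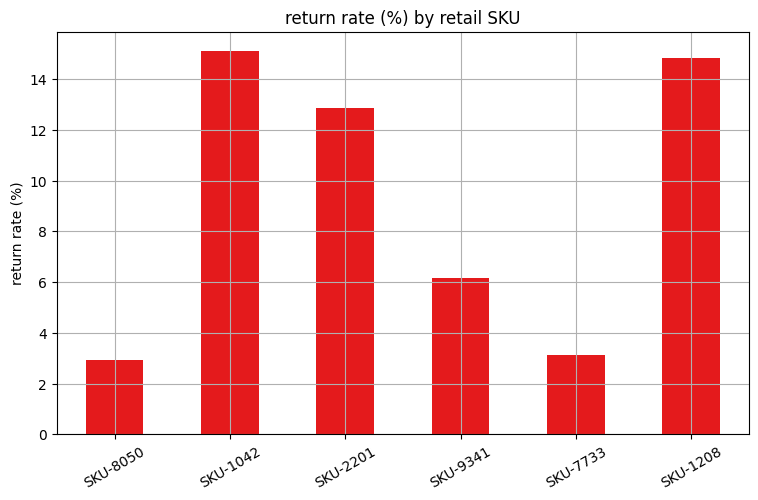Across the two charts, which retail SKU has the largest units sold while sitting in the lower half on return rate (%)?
Chart 2 median return rate (%) ≈ 10; below-median retail SKUs: SKU-8050, SKU-9341, SKU-7733. Among those, SKU-7733 has the highest units sold (≈ 2000).

SKU-7733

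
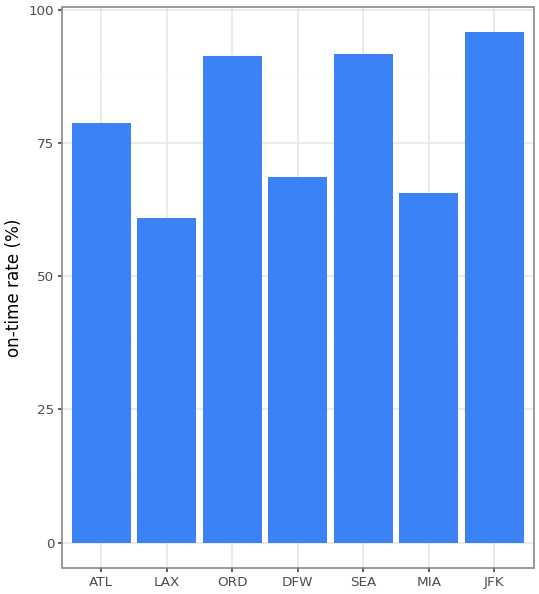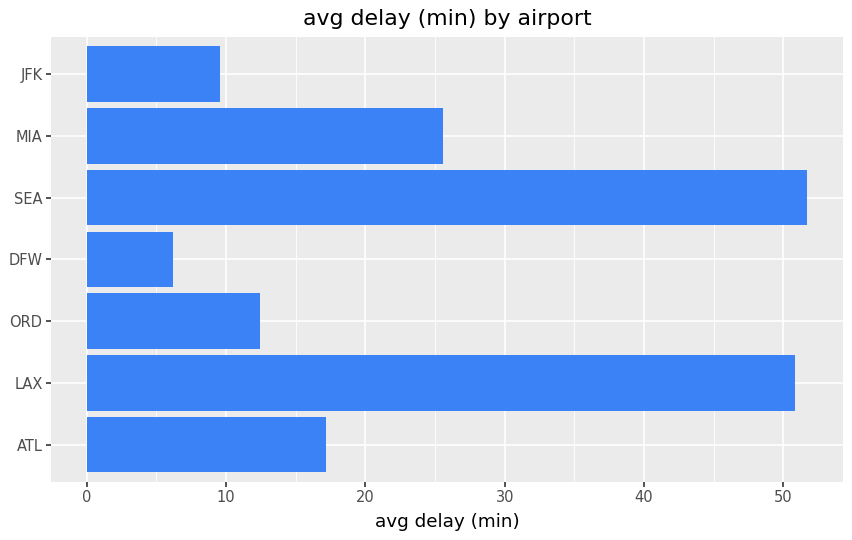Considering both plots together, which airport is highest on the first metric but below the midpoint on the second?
Chart 2 median avg delay (min) ≈ 15; below-median airports: ORD, DFW, JFK. Among those, JFK has the highest on-time rate (%) (≈ 100).

JFK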